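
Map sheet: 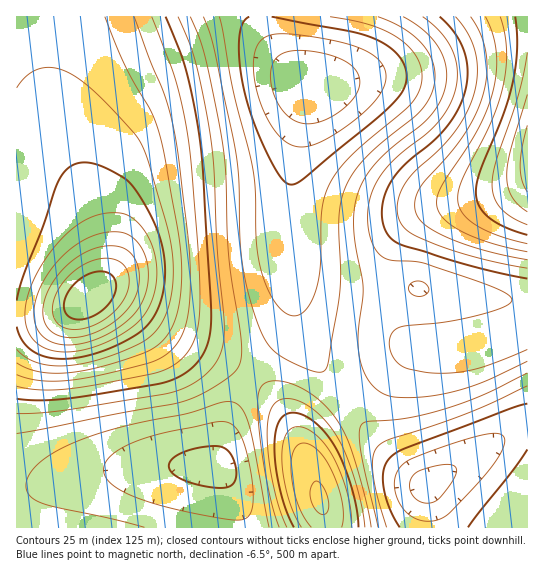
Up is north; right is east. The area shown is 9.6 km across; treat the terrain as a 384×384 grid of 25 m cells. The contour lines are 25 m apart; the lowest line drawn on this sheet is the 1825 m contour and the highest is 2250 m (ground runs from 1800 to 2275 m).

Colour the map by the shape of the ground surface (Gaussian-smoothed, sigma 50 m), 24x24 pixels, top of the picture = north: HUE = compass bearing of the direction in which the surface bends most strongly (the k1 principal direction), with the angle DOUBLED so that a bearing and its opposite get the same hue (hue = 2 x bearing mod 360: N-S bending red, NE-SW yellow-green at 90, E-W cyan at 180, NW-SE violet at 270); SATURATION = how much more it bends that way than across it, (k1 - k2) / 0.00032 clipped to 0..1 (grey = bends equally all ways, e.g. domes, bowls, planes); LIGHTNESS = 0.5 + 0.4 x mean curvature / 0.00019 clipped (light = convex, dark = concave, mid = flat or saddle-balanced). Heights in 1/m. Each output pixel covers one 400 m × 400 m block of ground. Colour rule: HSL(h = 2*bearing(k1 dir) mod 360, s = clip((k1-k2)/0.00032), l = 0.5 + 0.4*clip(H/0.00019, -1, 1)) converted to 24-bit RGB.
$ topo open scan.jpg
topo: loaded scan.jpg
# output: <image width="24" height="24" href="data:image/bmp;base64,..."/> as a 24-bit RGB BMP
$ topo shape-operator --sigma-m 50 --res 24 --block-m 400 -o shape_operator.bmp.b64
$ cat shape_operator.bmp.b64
<image width="24" height="24" href="data:image/bmp;base64,Qk32BgAAAAAAADYAAAAoAAAAGAAAABgAAAABABgAAAAAAMAGAAATCwAAEwsAAAAAAAAAAAAAXZFdYpNWbpJUe49ZhIpjhIJvgnl8fnqHgHmKhHKOfjaSQgBOyRS23frR3frR2f3OJYjbCB5+JlCQTy+VuVCyvnqvuHiqp3ebb4xobo5icI1ec4tddYhfdoRieIFle35nfXloeV9oVRRmMABBw96G3P/M5v3O4frRUCKGLBtCIC8sHiYvWYVVn3WPuneqvHasfopifItce4pWeohReYVNeIJLeH9KeXxJenhKZUdFJgc5NQxz1vjE4/vL3v/M4dR8YQBYXRUvLR4ZFlAZGHMdPIE8j3tpsHOdi4hXi4pRiYlLhodGg4RCfoA+e308eHo8c3Y+P1xQDwc+IGmv2f3O3PzP5PvQxAd7YwBOrBpZiExcPX47GHMbEW4XJ3guWoJZkHpNjYBIioFHh39GhX1Ggn1Ff31EeX9EYYlJO2BpCSVdE/DLyv/F3v7N44xacgBTqwWAvU+TtHWfm3SIWYhVJX8tEXAhHHEynGxDlX5BjYdEh4dMhYJVg4Bbg4JebptcV51mN3aJCGuWHf+nnP+T1+xyqQY8gwBhtz2PrneWsXumuHytq32fdJNsNYpIFHQ1uk08rX07lZo/bo5HZYhYbIZrdZV7dK+HZa6bOJWwDbLFG/uMdOlOtl4rhg1Qmi6GpG2QrYGQoH+drHymuX6stYKimYZ5P4FW209902lUvbJKYKZAQZ1UU55/cLiSerujbri2Q6fCJMbLLs5/dZ5NhDVPjTOAl1yam36Uo42XmYmpkXu4toHO1IbPvXicmnF87HHY8ZzA3aWek7x6O71yM7+LVc2VbcGobLm5U6S5QKe1TpiPY1p2eUaBfFGQim6VloqWlqSlkZazd326eXm6noLU3af68sP/tnXl+dD2+NPp6tjjisTIRNa2QNalVcOnYrOvWJiqUIKdUGeIVEyAYUuGclqMi3eMi6OEf7iRd6Gzd3Wte3WmgXihhHmekXqpTnnLxrDj9tXw99Tv5tLwlb3UWcvKTbyzV6moWoeYU2qMS1GDTUaAWkqCcluEkH1yorlqesJMSHdHfWREgGk6g28zhXMthnYoLK2cX8Cr177A9Nfj99Tu5MHlhYy/X5CrWomYWXSJUVyAR0d7S0N5V0l7c1p/mXZnya5WxKopTT8gX0UVcFcRc1wPdGAOdmMML5pnJq1PXMVI1cGI6qKm6625yIq0iXKiY2qMWmKAT1F6SEV3SUF3U0d5blh/mmVtyXRa2kQxgyxBe007jWRCkGhFkmtGk3BHSpVkMp5BPawpkMQy0qtT555zz3FxqmyHhWeMY1t/UU17R0N5REB7S0V/YFWGl2mWu2+J1mee0VvQjHC+lHi/mnnAoHu/o3+7aJFyVJhYUZ9Cbac7rbo+3bdSy4terWplkGiAbl6CU06BQ0OCPkGGQkeNT1OVbWWeon2uwofHuo7UloXXk3jYnnrWp37SroLNeY58cJNwbJhjcpxai6RWzMBbwaFiqoFqkG55cWOHUFCKQkuPPEuWPlKfSF6oXW+teX2vl425p5jElX/LkmvOoW7Mr3PKu3nHfY1/fJB7fJN4fZVzg5dwvbdxuKdypY91jnl+bGmMUl2UQVicOVejOl2qQ2myV3qzcYmxhpCxlpSzjW69lF/BpGPCtGnDw3HEfo1/f49+gZF9gZN8gZN7sa19tad9pJZ+joWCbniQVW2ZQ2WfOmGiO2WkRXGmVIGnaY6kfZOgiYyehlqrk1awo1u0s2O4vW25fY19gI99gpF9g5J9gpR8oqV+tKaAppyBj5KEcoeQWXeVR2mTQGGNQmSHS3GFVoOFYYh7a4twhoRvgFeEjViNl1uTo2GarGygfo18gY98g5F8hZN7hZR6jZt5tKd+qqKAkpiBdoyKX3OGTl17SFNtSlhjTGNZTm1LWXhKZ4JLbWdOaE9OcFNUeVxehWVrknB7f4x8go57hZB6iJJ5iZV3iJl0rax6r6mAmJyAeYSAZ2B3XUxoWEZZU0pGVltBWGk7WnU4YHU5XFc6YFw/aWhGb3NPdX5bfYlogIx7hI17iI95jJJ3jpZ1jZ1zj6d0r6+Em5SDiWyAfEx2bDtfYDhIXUU8ZGQ9XXA7Xng5XWE2Wls3WmM7W25AW3tGW4hNXZRVgYp7hox6i455j5J3kZh3jaN3hKx3jKeAnH2KmlCMjDN5fSxhdDNMcUpBdHJGZnlDY2w+XmA+WGVBU3BETn1FSItGSJhMS6JVgol7h4t7jI16j5N6jp97h619f7GAf5yIlWOUpjOYnyGImCR1lDpkjFVVhH5id3hbaWtZWW1YVnheU4ZjT5NmTJ9nS6hoSq1o"/>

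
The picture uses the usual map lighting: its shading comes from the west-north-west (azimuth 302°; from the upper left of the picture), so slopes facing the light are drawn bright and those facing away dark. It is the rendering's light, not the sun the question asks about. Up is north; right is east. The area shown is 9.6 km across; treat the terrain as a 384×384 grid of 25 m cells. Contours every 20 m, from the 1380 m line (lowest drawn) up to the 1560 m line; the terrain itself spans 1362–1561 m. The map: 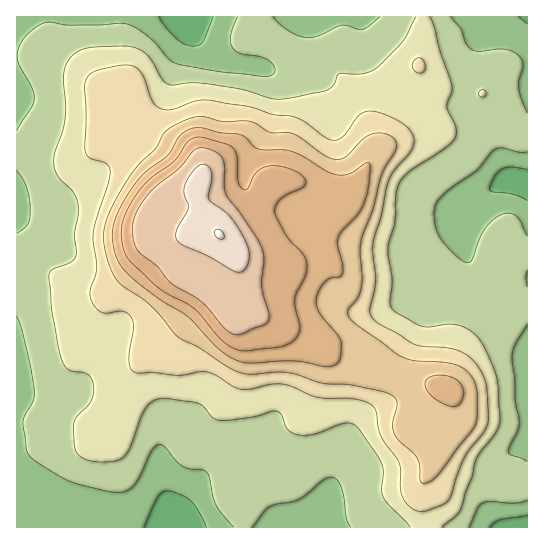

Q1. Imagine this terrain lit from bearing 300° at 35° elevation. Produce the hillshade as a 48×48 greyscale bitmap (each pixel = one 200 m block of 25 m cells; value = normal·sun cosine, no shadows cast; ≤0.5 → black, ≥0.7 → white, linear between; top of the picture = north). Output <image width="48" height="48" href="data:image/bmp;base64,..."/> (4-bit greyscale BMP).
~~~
<image width="48" height="48" href="data:image/bmp;base64,Qk32BAAAAAAAAHYAAAAoAAAAMAAAADAAAAABAAQAAAAAAIAEAAATCwAAEwsAABAAAAAAAAAAAAAAABEREQAiIiIAMzMzAERERABVVVUAZmZmAHd3dwCIiIgAmZmZAKqqqgC7u7sAzMzMAN3d3QDu7u4A////AFVEVVVVVDNGZ3ZlREREV3dlVmVDIiIzMlVFVVVVVDNFZ3ZUREREV3dmZmUzIRIzM2VVVVVVRDRFZ4dURFRERnd2Z3VDISNEQ2ZVVVVUQzRVZ4dURFVERXd3eIZDISRVVGZmVVVUMzRVVohlRFVURWd3iZdUISRWZWZmZVVUMjVlVXd1VVVURWZ3iJdkIBNWZmZmZlVUMjVmVWd2VVVVRFZneHdlIAE1ZmZmZmVUMzVmVVZmVVVVRFZnd2ZlMAATVXd3d2ZlQzVmZVVWZVVVREV4h2ZmQgACNHd3dmZlQzVmZlVVVmZVVEV4mGZmVBABNHd3d2ZmQzRWZmVUVWZlVEVomHZmVCEBNHd3d3d2QzRVVmVURFZlRERWd3ZmVCEBNHd2Zmd2VEREVWZUM0VVQzRFVmd2VCABNHd2Zmd3VERERVZUMjRVQzREVWd3ZCESNHd3ZWZ3ZVVERFVUIiNFRERVVWeHdUIjNHd3ZVZ3dlVURVVTMiNEVEVVVmd3dkMzRHd3ZlVnd2ZlVWZTMzM0RVVVVWd3dlRDRHd3dlVWd3ZmZnZTMzM0RVVVVVZ3dlVERHd3dmVWZ3dmZ3ZURENERFVVVVZ3dlVVRHd3dmZVZ3dmd3ZUREREREREVlZndmZlVHd3d2ZVVmZmZ3ZVREQzREMjRVVmZmZmVXd3d3ZlVmZVZmVVREQzNEMRJFVWZmZmZXd3d3d2ZmZmVVVUM0QyNEMRI0VVVVZmZWZ3d4iHd3dmZlZUI0VCNEMRI0VVVVZmVWZmd4mYd2ZmZmVTIkVDNEMiI0VlVWZlVWZmd4mqh2ZVVVVDI0VUREIRI0VmVmZmVXdmd5q6l2ZmZlUzI0VURUIRI0VVVmdmVXd3eJq7qHZmd2UzNFVVVUIQE0RVVmd2VXd3eJvMuXZneHUzRVVVVUMAEjRVVWd2VXd3d4rNyoZmd2U0RVVVVUMQAjRVRWeHZndmZ3m93JdmZlRFVURFVVQQATRVREZ3dndmZnec3bmHZDJGZUREVWUgADRVQzRWZnd2ZmZ6zcupdSE2dlVVVnZAACNFRDI0VWd3dmZoq8zLljEld2ZVVnhiABI0RDIjRHd3d2VmiavMp1MkeHZlVomEEAI0REMzRHd3iHZWZ4q8uGVEZ3dlVomXQhI0REREVXd3iHZVZnirqHdlVndlVomYZDNERERFVXd3iIdlVniaqHiHVndlVniIdVRVVERVVXd3iIdlVWeJmHeHZndmZnh3ZlVVVVRFVXd3iIdmVVZ4iHd3Znd2Znd2ZlVVVVVERHd3iIdmVEV4h3d3Znd2Znd2ZlVEVWVERGZ3iIdmZDRnd3d3Z3d3ZmZ2ZmVERWZURGZniId3ZTRnd3d2Z3d3ZmZnd2VDRWdkRHZneId3ZURWd3dmZmZ3ZmZ3iHZDRWdlVXdneId3dkRWZ3dlVWZndmZ3iIdDRVZmZXd2d3d3dlRVZ4h2VVZnd2ZniIdTRFZmZYh2Z3d3ZVVVZ4iHZVVmd2ZneIdTRVVVVYh2Znd3ZVVVZ4iHZVVmd2Znd4dTRVVVVQ=="/>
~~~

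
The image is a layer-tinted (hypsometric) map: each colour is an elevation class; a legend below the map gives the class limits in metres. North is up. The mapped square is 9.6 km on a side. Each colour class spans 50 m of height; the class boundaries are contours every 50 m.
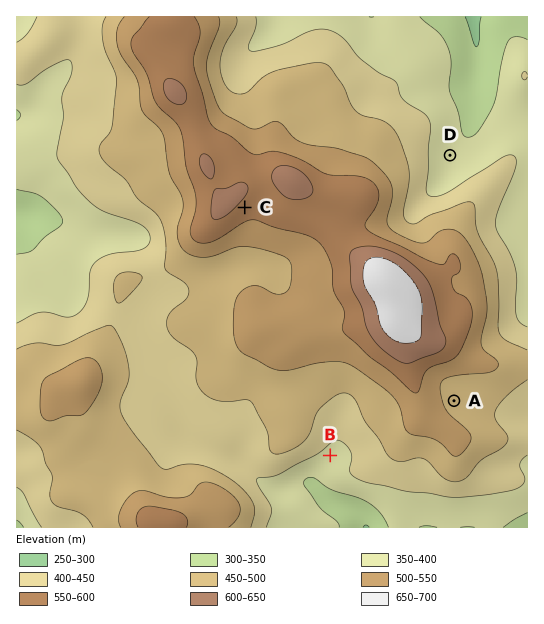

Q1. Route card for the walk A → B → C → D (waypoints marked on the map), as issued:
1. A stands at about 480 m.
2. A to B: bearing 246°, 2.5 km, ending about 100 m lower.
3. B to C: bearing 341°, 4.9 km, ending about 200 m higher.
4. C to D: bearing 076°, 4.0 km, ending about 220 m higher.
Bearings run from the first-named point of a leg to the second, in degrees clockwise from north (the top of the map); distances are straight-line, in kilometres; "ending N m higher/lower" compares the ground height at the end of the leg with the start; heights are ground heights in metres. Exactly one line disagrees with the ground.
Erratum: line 4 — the sense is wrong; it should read lower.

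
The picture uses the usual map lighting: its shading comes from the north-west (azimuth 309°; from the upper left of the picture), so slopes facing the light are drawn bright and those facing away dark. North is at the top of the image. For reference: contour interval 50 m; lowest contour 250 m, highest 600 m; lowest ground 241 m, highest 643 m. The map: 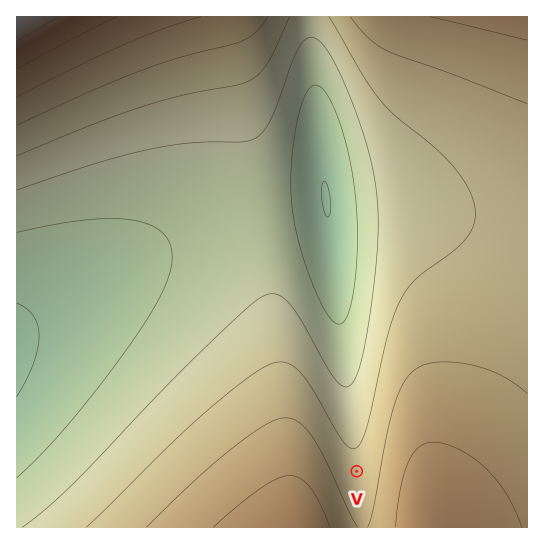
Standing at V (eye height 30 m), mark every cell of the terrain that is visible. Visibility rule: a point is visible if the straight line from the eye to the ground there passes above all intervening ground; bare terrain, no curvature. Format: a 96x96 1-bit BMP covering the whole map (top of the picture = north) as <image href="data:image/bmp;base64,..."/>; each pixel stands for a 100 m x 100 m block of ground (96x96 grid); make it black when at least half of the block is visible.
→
<image width="96" height="96" href="data:image/bmp;base64,Qk2+BAAAAAAAAD4AAAAoAAAAYAAAAGAAAAABAAEAAAAAAIAEAAATCwAAEwsAAAIAAAAAAAAA////AAAAAAAAAAAAAAAB///AAAAAAAAAAAAB///AAAAAAAAAAAAB///AAAAAAAAAAAAB///AAAAAAAAAAAAB///AAAAAAAAAAAAB///AAAAAAAAAAAAD///AAAAAAAAAAAAD///AAAAAAAAAAAAD///AAAAAAAAAAAAD///AAAAAAAAAAAAD///AAAAAAAAAAAAD///AAAAAAAAAAAAD///AAAAAAAAAAAAD///AAAAAAAAAAAAD//+AAAAAAAAAAAAD//+AAAAAAAAAAAAD//+AAAAAAAAAAAAD//+AAAAAAAAAAAAD//+AAAAAAAAAAAAD//+AAAAAAAAAAAAH//+AAAAAAAAAAAAH//+AAAAAAAAAAAAH//+AAAAAAAAAAAAH//+AAAAAAAAAAAAH//+AAAAAAAAAAAAH//+AAAAAAAAAAAAH//8AAAAAAAAAAAAH//8AAAAAAAAAAAAH//8AAAAAAAAAAAAH//8AAAAAAAAAAAAP//8AAAAAAAAAAAAP//8AAAAAAAAAAAAP//8AAAAAAAAAAAAP//8AAAAAAAAAAAAP//8AAAAAAAAAAAAf//8AAAAAAAAAAAAf//8AAAAAAAAAAAAf//8AAAAAAAAAAAAf//8AAAAAAAAAAAA///8AAAAAAAAAAAA///8AAAAAAAAAAAA///8AAAAAAAAAAAB///+AAAAAAAAAAAB///+AAAAAAAAAAAD///+AAAAAAAAAAAD///+AAAAAAAAAAAH///+AAAAAAAAAAAH////AAAAAAAAAAAP////AAAAAAAAAAAP////AAAAAAAAAAAf////gAAAAAAAAAA/////gAAAAAAAAAA/////wAAAAAAAAAB/////wAAAAAAAAAD/////4AAAAAAAAAH/////4AAAAAAAAAH/////8AAAAAAAAAP/////8AAAAAAAAAf/////+AAAAAAAAA//////+AAAAAAAAB///////AAAAAAAAH///////gAAAAAAAP///////gAAAAAAAf///////wAAAAAAB////////4AAAAAAH////////8AAAAAAP////////+AAAAAB//////////AAAAAH//////////gAAAA///////////wAAAH///////////4AAD////////////8AH/////////////+D///////////////D///////////////j///////////////z///////////////7///////////////////////////////////////////////////////////////////////////////////////////////////////////////////////////////////////////////////////////////////////////////////////////////////////////////////////////////////////////////////////////////////////////////////////////////////////////////8="/>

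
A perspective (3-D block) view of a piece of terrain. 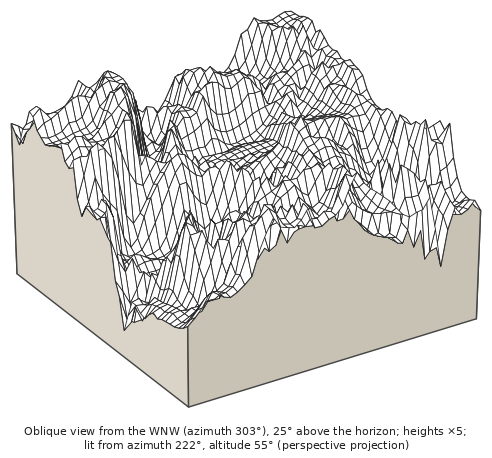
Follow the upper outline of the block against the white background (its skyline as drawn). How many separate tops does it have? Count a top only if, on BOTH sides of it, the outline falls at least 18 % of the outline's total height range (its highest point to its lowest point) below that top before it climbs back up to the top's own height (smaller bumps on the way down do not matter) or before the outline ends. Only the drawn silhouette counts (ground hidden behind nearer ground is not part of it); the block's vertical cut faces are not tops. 3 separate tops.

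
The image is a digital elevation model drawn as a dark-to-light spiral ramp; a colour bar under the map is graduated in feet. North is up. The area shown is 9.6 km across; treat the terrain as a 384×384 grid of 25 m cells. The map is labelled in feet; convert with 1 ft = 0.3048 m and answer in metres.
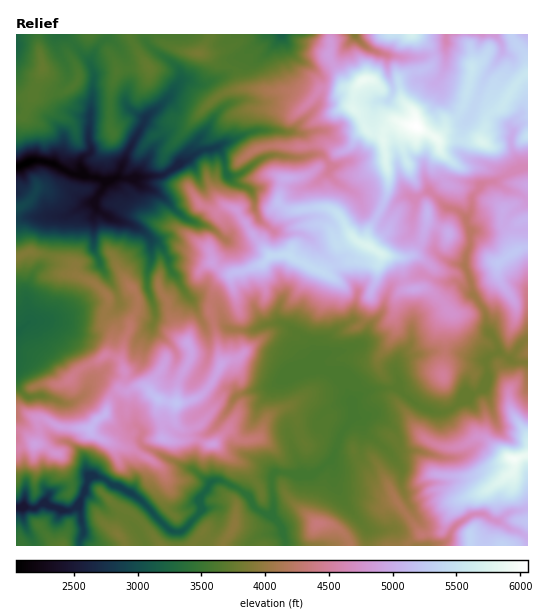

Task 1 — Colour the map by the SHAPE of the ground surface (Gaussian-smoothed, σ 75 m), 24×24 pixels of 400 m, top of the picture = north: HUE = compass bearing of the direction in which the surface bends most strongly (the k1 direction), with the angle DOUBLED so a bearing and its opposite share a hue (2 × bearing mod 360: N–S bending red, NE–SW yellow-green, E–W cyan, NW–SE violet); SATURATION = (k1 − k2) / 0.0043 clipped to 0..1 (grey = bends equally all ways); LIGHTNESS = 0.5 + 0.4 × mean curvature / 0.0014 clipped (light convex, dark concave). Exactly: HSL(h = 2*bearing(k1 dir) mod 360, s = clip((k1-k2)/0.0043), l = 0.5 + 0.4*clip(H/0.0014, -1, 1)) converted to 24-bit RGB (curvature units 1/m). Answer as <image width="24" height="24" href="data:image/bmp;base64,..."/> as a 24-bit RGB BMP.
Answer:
<image width="24" height="24" href="data:image/bmp;base64,Qk32BgAAAAAAADYAAAAoAAAAGAAAABgAAAABABgAAAAAAMAGAAATCwAAEwsAAAAAAAAAAAAA5miagte755i4QQdojciBemSXg+O4MwgA3ICtgmawqZFscKeZTC5lwYRmVrpskda2WTaCnWFWuVmZrh0lC21G7+vXa5XDmCNTUJIApFgAST0AVVrqwphlouTZMwAYxO+2BlJIpUY7ytykgyRJYzp8mN++hsaUcC9SlmSOg2ucND6knlx85LtjMj8BUkUOMKo2u/9YBypX6PrRAIuh6LQAMwAGk8yKzNKhFmNuTNBVhhcPYNqVX8/HfoJYgF5Xc2J6dYOHjsWSUSF3ZbZhkXq62LrrvY/WYau837BSdj+EnOl5JAUu4VtBPr/JluSuvp8wgRo0SVskh8+jcYxLaY47dXZUZIJidWt/dZWEk65bL0GB1vPzU3rJh2GoxXGczViJ27znltXw/wBsMCdrsfLNZ5nVzQA3245tSHjcyPLzgjmmYrqhWJ22hn+cbXqMcZ+fbKB9eE1skDswkOEEwRrfKHQ/hd68+lK4tjyg4Vjyl6D639H6Q5VgZjxtfMZnrbVmtcdOF6k4Ws3O0IGaSj9ie5J0jXZ/X4Zyf2iBdFiIk9/FX56xalF6sdrMOwozf+t7OODKnE8gKygPaXs+6nufa0RvhMSItpjaOqvDL8B/1b5XOm6LsHS7k3qXdId+dnB+fnGBap2bm685VzYfJHUejIw6WCGOYPJTwBLMrnTrzbLdK1xTvYNgb43audWQq4xEfSye0lxabakyNVxZW25Yl3pzkHqMf3GCfmVnaZxbfEBzw56qbMiZOHhVM6Sp5VSRQGg/M2czw4Cu3IriV82YM5Jwz2dtsCzLI7206KPN5LXFOVVqZ3J6dX5xgnZyd3GHm3enioxPT4CQnL+QxnyMUmeGL59Pe1greHqIbH12Q2NCXWQ6xatxnYZAMY5831jOcajgO7xqz5eG1mPgVG2EfW5qd3NeintROlc9yJB1Nmd1qqhYoYxOU4txgS2DRLsqdYFrdndpW2Rpb6FlYKRny6GRHkBcZsBQrh5hn1Yt3tMrQFgVbjU8ek5UnJhYOYc4hJEmz9SKMDtkqJOFxbPKaoTBKCFJ9Kdgf2JjgGlYYmRRS4RNUMe8u9mMOwuLYMNlYB8jiTRc3uB90WlLIjF6kFN4o3FlOsvH8MmwHHqmkV2yasqgh8iRRQg6hK5UUvfCSoaDoJO/k6PAkenRlRKExeCoIIn/KgUx3Y2KVZvE67Pqt8Z3NyROmqhnsN3byC6wr9gpJWtGRrc4v45If7tFPRVi1OS5byxUwrfhZK/VssDRXQ2Svu/DxKGfCAaMaRqDu8J/fujGfjd/87bbpJnwnNDbnEt+q16mjL7Q0dn1l4beNK6+iHkoIVeo3rzOsmvFm7l0e1GAg35aLxast9mhmCc5Sww5jerVke7YdwYLYYMyTe1aUDgXmzk3Y6GUjt3ZkeDibDIzdDVUdjHH4+/cCBsxpptJnJNjsa4yVFsxX3g9WGctbD8ZLI3HltTdmQAblysBkLrg0vnhYQBpltbOfJ7afajPfNWEeyZIrbhVMTqBr+ugficaQi5zjsCLZ52i0oqvhpW2g4bAPmjRdpu0W56ediJchF3UqfvlhN+otR5JCQ40495xMmQnlqFQcSMwUkBf7NtiRGIZfRAPocSTI4CCl7VtpE2AQZ0hxVkzYzoVbCscO3Mlaz8iVLoWAZQi6jRgywuHgpoAe9bxzeDt05Tldiabqkdch0Oc9uCIeuaIUxxjrt1LNWe8OXcnNYY3ZY4pY4wnyLJjEjem3tWEDIvMQMPT1ldKC1QIHC8E9tXzMWX/41IAe8gPzSLd3T2VJk0s68dfynNORrjUJ5zb0C2StOnWdiSXuazQk6LLbOSmDg1m8OvbDk5+ym7Bx36nlja6zFTMJG4TNkAMaFATe3scbT4gZ1Eoq+LPonO6t8XVeLjdf063bLynsWdPIlWGq5SKmW6GpK1XDxs23+eSlSROEk8pYFSW4rLQI5u+wlqygWq5c5e6nmvVYy3Mve3gTaxaOZWVu+GwVDt5u09/U4p6x4mjRXGVom6PnIR4zpW/Gjh327uaTEahxaqfI1xUY4BFxU1yfYvKkprEen6tc2CbOECf577P37/lFoPunoQ7XEM7cVWKsMBeaoaUvXGyg1GUpMOUkrNhUyRypL2LZWWqy6+adyVxcq9pXqaAYIBWTHdPa3qLgC9vctxTOZ111921gQxCrh0lw7FqMzh93sW0O42IpXNVUZRRrJdPmVR9XW+sXZNYi7Buizlnc67BuXmmiW+SfZGBb52BLDRcSom78efaGYiRcAAq8zqHnOWZUdePIESIidJYsReRhs98"/>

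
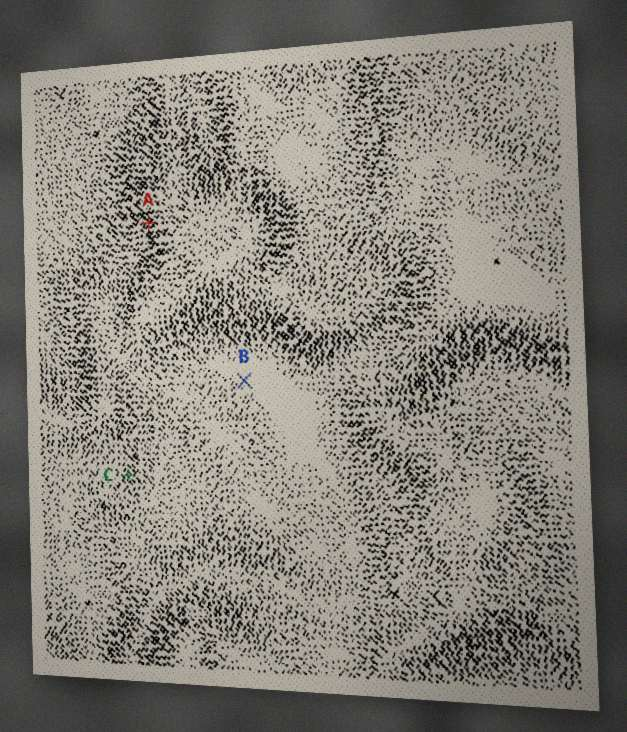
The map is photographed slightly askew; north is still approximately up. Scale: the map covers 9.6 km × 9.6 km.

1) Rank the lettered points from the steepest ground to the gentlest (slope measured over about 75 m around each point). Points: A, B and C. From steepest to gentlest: A C B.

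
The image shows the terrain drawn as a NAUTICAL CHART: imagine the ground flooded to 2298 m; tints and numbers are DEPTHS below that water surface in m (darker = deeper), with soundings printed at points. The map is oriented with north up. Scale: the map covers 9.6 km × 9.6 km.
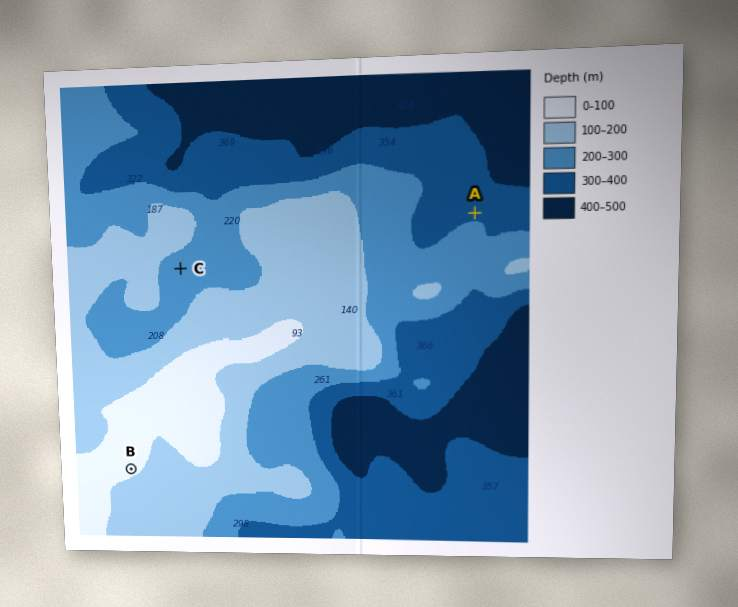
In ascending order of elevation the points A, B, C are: A C B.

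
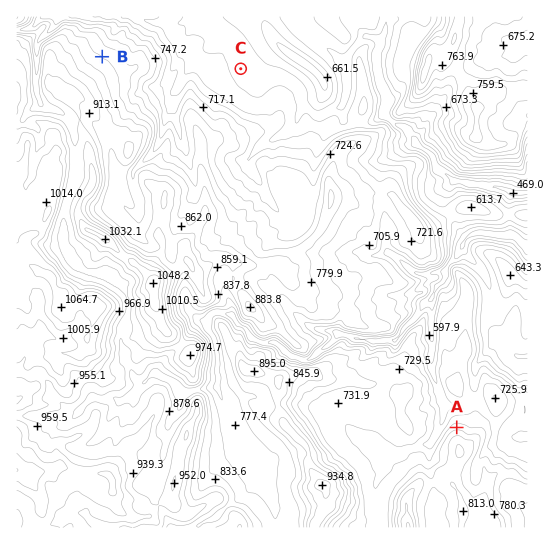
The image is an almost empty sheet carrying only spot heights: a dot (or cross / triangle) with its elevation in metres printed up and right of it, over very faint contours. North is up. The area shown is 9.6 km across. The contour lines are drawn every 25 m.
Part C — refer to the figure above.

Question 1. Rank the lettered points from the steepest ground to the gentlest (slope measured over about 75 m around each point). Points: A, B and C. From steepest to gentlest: A B C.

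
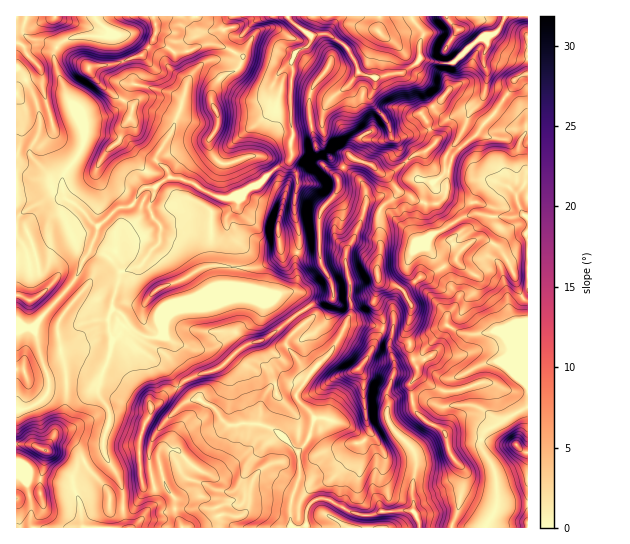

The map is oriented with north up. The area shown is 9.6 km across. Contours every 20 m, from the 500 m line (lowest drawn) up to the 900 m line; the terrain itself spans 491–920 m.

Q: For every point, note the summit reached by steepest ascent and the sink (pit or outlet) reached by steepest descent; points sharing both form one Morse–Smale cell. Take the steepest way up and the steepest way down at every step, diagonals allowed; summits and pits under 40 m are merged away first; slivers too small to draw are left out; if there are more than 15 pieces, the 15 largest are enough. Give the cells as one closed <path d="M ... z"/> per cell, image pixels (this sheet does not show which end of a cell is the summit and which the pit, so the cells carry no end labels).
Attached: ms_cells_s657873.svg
<path d="M527 16l-21 0-11 17-17 7-25 23-16 0-16-4-19 14-9 0-14 4-20-4-11-24-6-6-15-9 9-12 1-6-49 1 6 7 17 11-2 10-10 4-4 5-4 9 2 7-2 12 0 43 2 8-2 8 0 25 6 11-2 40 5 26-5 19 2 12-1 12-3 5-13 3 12 11 6 8 23-13 10-1 3-4 15 0 2-2-6-38 22-51 22 8 29 31 9-2-15 12-4 8-1 8 8 12 4-4 8-1 27-15 12-16 22-14 5-8 0-13-14-7-20 0-14-6 2-20 8-24 24-20 4-8 14-15 15-21 3-10 13-6z"/><path d="M173 177l-7 2-11 8-12 1-13 19-12 1-20 17-7 25-8 11-4 12-10 14-36 41-17-2 1 83 12-1 12-7 7-8 2-10 21-2 24 3 5-5 7-14 5-24 8-7 6-11 9 9 11 5 12 0 5-3 0-12 7-9 19-10 42-18 2-44-6-14 0-10 10-10 3-10-11 2-11-2-15-6-10-8z"/><path d="M265 16l-170 0 1 3 15 14-1 2-31 1-18 7-8 11 2 9 12 34 14 24 3 8 0 13-4 11-17 24-1 12-19-9-27-1 0 36 35-19 4 0 16 5 24 24 4 0 19-17 12-1 13-19 12-1 12-8 2-5-2-5-11-8 0-4 17-28 18-54 15-14 20-2 6-6 7-15 9-11 6-6z"/><path d="M483 239l-9 1-15 13-5 8-38 20 0 2 23 22 8 10 0 10-24 26-2 4-8 4 4 8 0 7-6 9 0 7 4 20 11 11 19 12 3 16 7 12 8 6 2 7-5 29-8 22 1 3 34-1 10-22 0-18-2-17-14-21 0-11 6-9 41-22 0-106-5-3-6-11-4-16-12-21z"/><path d="M178 387l-9 5-11 12-7 3 0 7-7 11-5 22 4 38 4 3 18-3 10 13 0 13 7 17 109 0 0-26 9-25-1-24-28-25-12-4-30 1-8-6-8-12-15-8-8 0z"/><path d="M287 16l-21 0-12 5-15 17-7 15-6 6-20 2-15 14-18 54-17 28 0 4 11 8 3 8 23 6 12 8 24-45 38-31 4-9 1-20 5-11 15-13 3-8 4-5 8-2 4-5 0-7-17-11z"/><path d="M369 324l-22 0-16 29-20 20-15 24 19 22 7-2 28 10 23 22 4 10-4 32 9 21 31-1-1-25 4-16 0-13-7-12-16-15-6-13 0-24 8-22 0-9-6-13 3-18z"/><path d="M99 380l-4 4-24-3-21 2-2 10-7 8-12 7-13 2 1 118 66-1-3-25-7-15 0-13 9-11 22-10-1-10 6-20 0-12-12-20z"/><path d="M94 16l-78 1 1 162 26 1 19 9 1-12 18-27 3-8 0-13-9-22-8-10-10-24-4-19 4-8 8-6 14-4 31-1 1-2z"/><path d="M527 73l-12 6-3 10-15 21-14 15-4 8-24 20-7 17-1 21-3 6 15 6 20 0 14 7-1 16-9 10-4 2 11 3 11 9 12 21 4 16 8 13 3-1z"/><path d="M294 384l-15 0-8 3-10 15-2 17 2 6 17 7 21 21 1 24-9 25 0 24 2 2 12 0 2-3 0-15 2-5 9-6 12 1 17 11 12 4 15 0 7-3-2-11-6-10 0-12 4-17-4-13-23-22-28-10-7 2-18-20-1-5 4-5z"/><path d="M122 337l-5 0-5 4-1 12-14 38 12 20 0 12-6 23 2 11 10 13 8 19 0 24 2 12 2 3 54 0 0-3-6-14 0-13-10-13-15 3-7-3-4-31 2-21 10-19 0-7 7-3 11-12 8-4 0-3-10-14z"/><path d="M290 160l-16 9-15 15-10 4-10 10-2 9-10 10 0 10 6 14-2 44-42 18-6 5 24-1 27-10 13 0 14 4 34-12 2-7-2-20 5-23-5-22 2-40-6-11z"/><path d="M279 295l-18 6-14-4-13 0-27 10-25 1-8 3-9 7-4 8 2 8-5 3-12 0-11-5-8-9-10 14 12 4 38 30 11 16 16-11 25-8 20-19 8-5 19-5 28-22 3-3-1-4z"/><path d="M55 196l-9 3-30 18 0 108 9 3 8 0 36-41 10-14 4-12 6-8 8-22 0-5-22-22z"/>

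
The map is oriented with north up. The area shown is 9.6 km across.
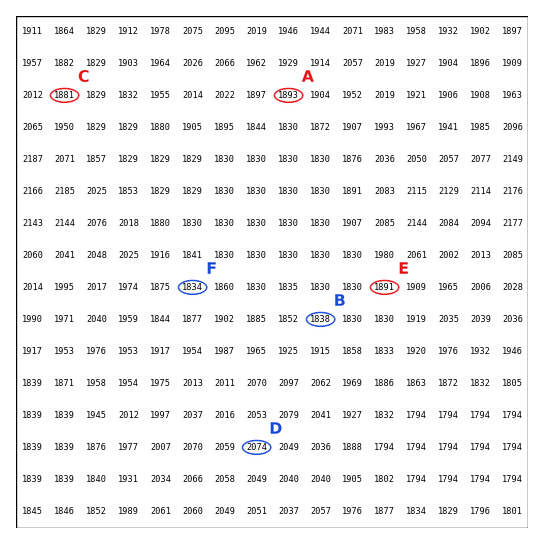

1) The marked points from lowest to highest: B C A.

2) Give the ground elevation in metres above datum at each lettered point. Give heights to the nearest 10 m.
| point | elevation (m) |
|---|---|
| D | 2070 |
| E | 1890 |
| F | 1830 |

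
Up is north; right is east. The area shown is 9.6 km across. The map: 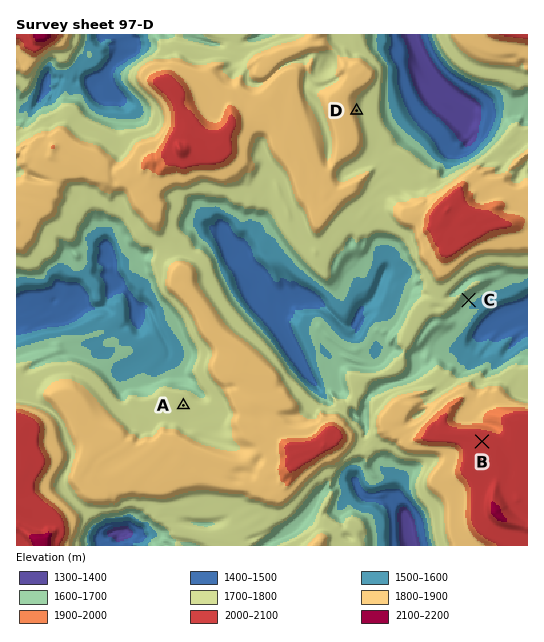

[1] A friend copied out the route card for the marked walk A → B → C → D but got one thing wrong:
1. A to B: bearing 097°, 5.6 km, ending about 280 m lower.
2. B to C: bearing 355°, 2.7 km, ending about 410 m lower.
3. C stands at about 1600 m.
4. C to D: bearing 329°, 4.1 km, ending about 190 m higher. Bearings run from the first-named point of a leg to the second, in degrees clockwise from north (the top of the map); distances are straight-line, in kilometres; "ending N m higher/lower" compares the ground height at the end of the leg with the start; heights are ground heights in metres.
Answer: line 1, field sense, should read higher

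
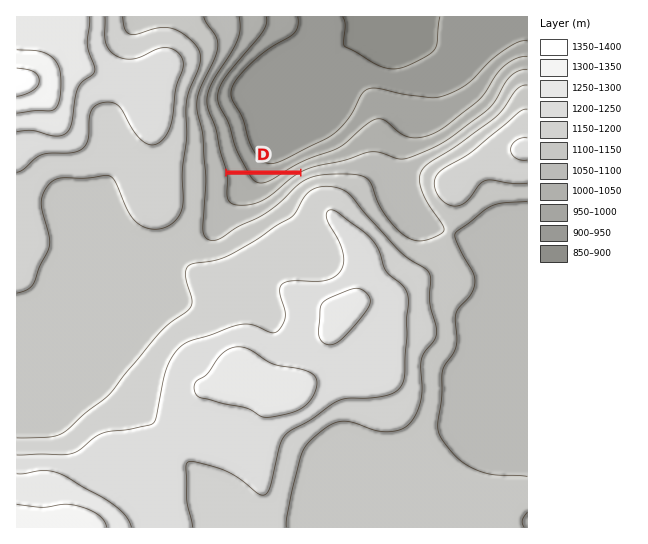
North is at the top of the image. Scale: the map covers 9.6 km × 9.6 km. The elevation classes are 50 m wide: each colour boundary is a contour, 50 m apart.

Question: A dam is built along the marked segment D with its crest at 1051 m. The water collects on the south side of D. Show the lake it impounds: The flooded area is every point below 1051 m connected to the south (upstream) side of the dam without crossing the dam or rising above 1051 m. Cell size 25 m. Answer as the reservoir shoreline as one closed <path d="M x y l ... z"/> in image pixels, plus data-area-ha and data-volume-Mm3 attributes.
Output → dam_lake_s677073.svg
<path d="M295 175l-68 0 0 24 6 6 18 0 8-2 14-8 22-20z" data-area-ha="53" data-volume-Mm3="13.50"/>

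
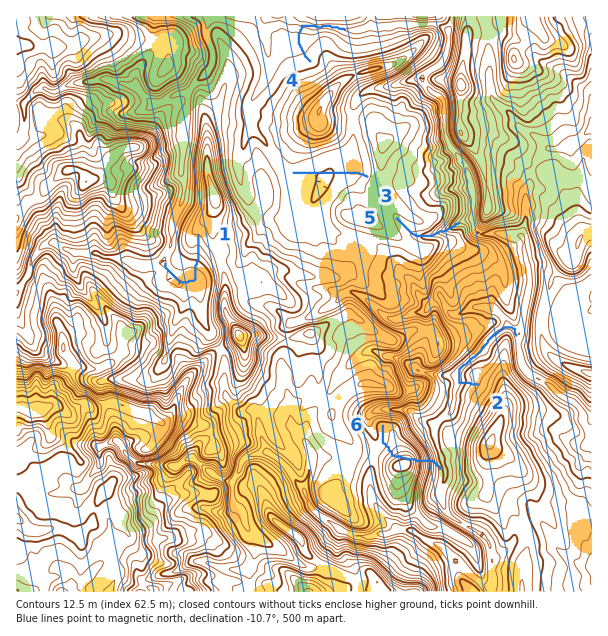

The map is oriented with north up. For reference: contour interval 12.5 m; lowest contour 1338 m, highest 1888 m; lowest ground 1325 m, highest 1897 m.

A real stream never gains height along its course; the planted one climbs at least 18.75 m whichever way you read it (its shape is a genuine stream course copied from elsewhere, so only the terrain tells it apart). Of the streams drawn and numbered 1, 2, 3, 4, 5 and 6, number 6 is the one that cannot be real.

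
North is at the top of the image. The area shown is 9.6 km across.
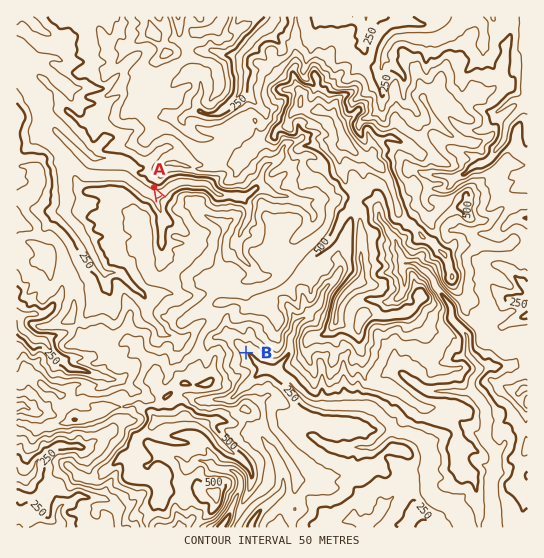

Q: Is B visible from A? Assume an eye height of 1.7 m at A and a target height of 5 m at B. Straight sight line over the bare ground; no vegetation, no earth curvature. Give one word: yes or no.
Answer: no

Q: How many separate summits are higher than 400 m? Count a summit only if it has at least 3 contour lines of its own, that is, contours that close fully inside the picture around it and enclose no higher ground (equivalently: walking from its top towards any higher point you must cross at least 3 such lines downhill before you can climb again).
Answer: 1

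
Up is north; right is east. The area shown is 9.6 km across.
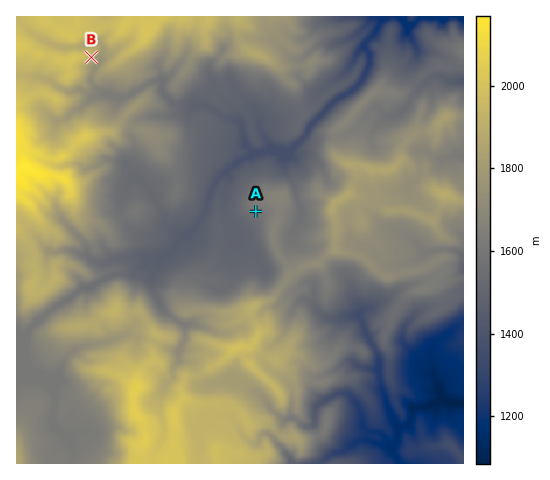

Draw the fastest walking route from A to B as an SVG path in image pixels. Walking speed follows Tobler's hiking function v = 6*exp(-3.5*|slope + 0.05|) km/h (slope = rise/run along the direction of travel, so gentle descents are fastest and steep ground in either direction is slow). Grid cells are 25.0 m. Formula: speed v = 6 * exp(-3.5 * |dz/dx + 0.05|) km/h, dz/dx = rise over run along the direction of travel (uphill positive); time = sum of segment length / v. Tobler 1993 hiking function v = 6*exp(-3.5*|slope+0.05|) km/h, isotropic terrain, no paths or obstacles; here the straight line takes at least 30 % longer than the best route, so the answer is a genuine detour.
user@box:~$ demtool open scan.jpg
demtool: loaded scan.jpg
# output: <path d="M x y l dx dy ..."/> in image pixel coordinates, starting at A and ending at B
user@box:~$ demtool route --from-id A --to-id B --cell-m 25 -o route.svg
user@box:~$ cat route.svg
<path d="M256 211l-5 0-5-2-3-3-5-10-7-7-4-9-3-1-3 0-3-1-1-3 0-4-4-10-10-9-9-19-11-10-1-3-6-5-2-5-12-13-3-7 0-3-1-3-3-1-8 0-9 5-5 0-7 3-2 0-7-3-2-3-5-2-12 0-3-2-1-3 0-3-3-1 0-4-1-3 4-6 0-2-2 1 0-3-1 2 0-2"/>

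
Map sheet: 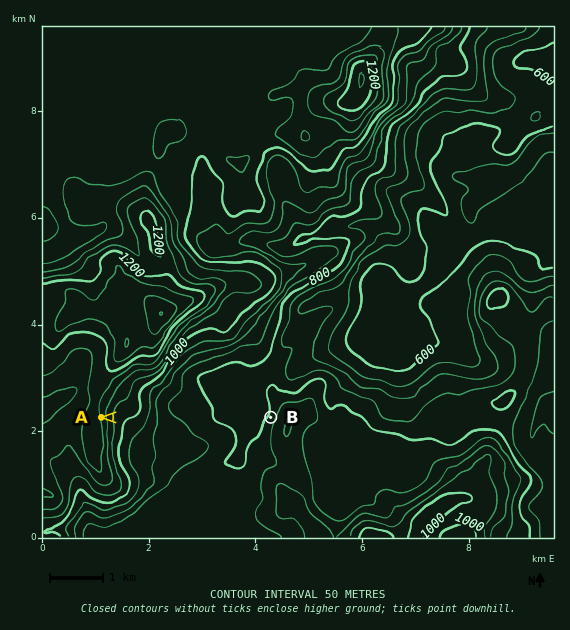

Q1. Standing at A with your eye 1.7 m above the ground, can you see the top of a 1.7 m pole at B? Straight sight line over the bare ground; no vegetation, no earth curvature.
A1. yes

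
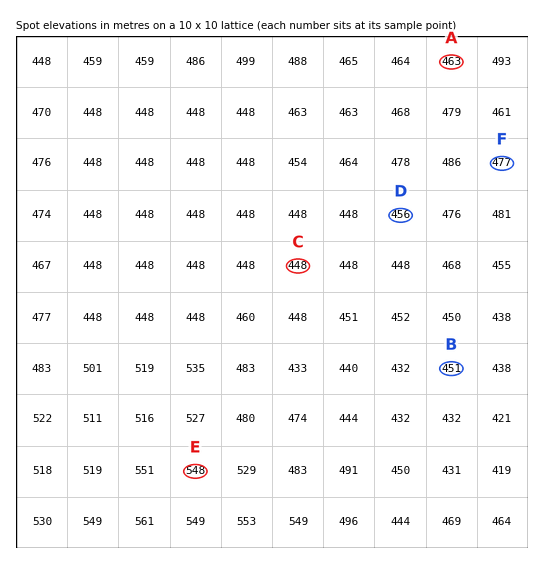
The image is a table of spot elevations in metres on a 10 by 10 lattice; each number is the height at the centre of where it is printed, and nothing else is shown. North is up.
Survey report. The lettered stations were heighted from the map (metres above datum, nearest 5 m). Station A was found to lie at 465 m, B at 450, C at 450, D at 455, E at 550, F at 475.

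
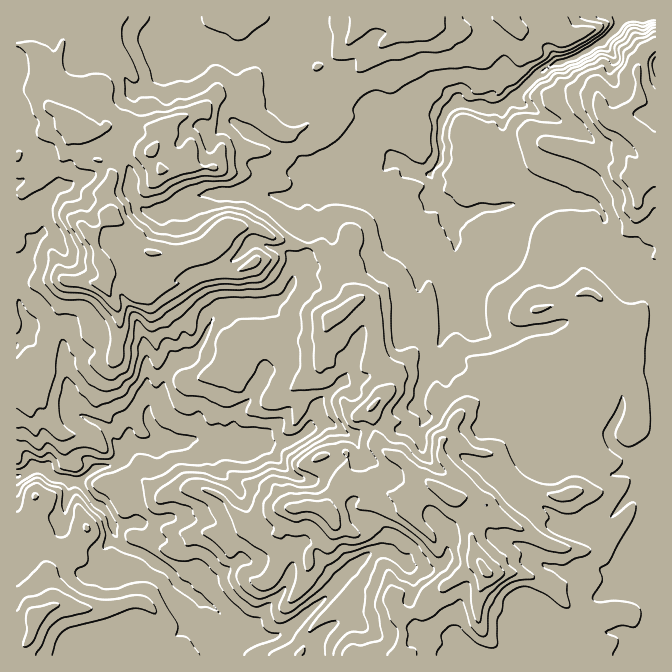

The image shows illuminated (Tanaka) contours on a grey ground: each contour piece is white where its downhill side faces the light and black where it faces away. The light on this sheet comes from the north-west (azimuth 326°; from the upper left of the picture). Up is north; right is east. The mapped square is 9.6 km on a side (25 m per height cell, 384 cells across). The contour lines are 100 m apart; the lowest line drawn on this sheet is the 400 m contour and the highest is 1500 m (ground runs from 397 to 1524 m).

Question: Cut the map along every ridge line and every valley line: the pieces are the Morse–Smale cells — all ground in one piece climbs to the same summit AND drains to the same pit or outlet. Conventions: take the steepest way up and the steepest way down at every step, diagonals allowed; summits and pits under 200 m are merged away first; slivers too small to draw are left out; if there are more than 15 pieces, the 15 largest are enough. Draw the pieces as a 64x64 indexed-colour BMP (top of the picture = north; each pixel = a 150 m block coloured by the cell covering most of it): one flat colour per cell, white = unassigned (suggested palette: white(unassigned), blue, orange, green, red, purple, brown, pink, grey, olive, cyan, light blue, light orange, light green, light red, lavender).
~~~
<image width="64" height="64" href="data:image/bmp;base64,Qk12CAAAAAAAAHYAAAAoAAAAQAAAAEAAAAABAAQAAAAAAAAIAAATCwAAEwsAABAAAAAAAAAA////ALR3HwAOf/8ALKAsACgn1gC9Z5QAS1aMAMJ34wB/f38AIr28AM++FwDox64AeLv/AIrfmACWmP8A1bDFAGZmZmZmZmZmZmZiIiIiIiIiIiIiIiIiIiIiIiIhERERZmZmZmZmZmZmZmIiIiIiIiIiIiIiIiIiIiIiIhERERFmZmZmZmZmZmZmYiIiIiIiIiIiIiIiIiIiIiIiEREREWZmZmZmZmZmZmZiIiIiIiIiIiIiIiIiIiIiIiIRERERZmZmZmZmZmZmZiIiIiIiIiIiIiIiIiIiIiIiIhERERFmZmZmZmZmZmZiIiIiIiIiIiIiIiIiIiIiIiIhEREREWZmZmZmZmZmYiIiIiIiIiIiIiIiIiIiIiIiIhERERERZmZmZmZmZmYiIiIiIiIiIiIiIiIiIiIiIiIRERERERFmZmZmZmZmYiIiIiIiIiIiIiIiIiIiIiEREREREREREWZmZmZmZmYiIiIiIiIiIiIiIiIiIiIiERERERERERERZmZmZmZmIiIiIiIiIiIiIiIiIiIiIiIRERERERERERFmZmZmZiIiIiIiIiIiIiIiIiIiIiIiIhEREREREREREWZmZmZmIiIiIiIiIiIiIiIiIiIiIiIhERERERERERERZmZmZmIiIiIiIiIiIiIiIiIiIiIiIiERERERERERERFmZmZmYiIiIiIiIiIiIiIiIiIiIiIiIREREREREREREWZmZmYiIiIiIiIiIiIiIiIiIiIiIiIRERERERERERERZmZmYiIiIiIiIiIiIiIiIiIiIiIiIRERERERERERERFmZmYiIiIiIiIiIiIiIiIiIiIiIiERERERdxERERERESZiIiIiIiIiIiIiIiIiIiIiIiIiERERERd3cRERERERIiIiIiIiIiIiIiIiIiIiIiIiIiERERERd3dxEREREREiIiIiIiIiIiIiIiIiIiIiIiIhEREREXd3d3cRERERESIiIiIiMiIiIiIiIiIiIiIiIhERERF3d3d3dxERERERIiIiIiMzIiIiIiIiIiIiIiIiEREREXd3d3d3cREREREiIiIiMzMyIiIiIiIiIiIiIiIRERERd3d3d3dxERERESIiIjMzMzIiIiIiIiIiIiIiIhEREREXd3d3d3cRERERIiIjMzMzMyIiIiIiIiIiIiIiERERERd3d3d3dxEREREiIiMzMzMzMiIiIiIiIiIiIiIhEREREXd3d3dxERERESIiIzMzMzMyIiIiIiIiIiIiIiIRERERd3d3dxERERERIiIjMzMzMzIiIiIiIiIiIiIiIREREREREXd3EREREREiIiMzMzMzMyIiIiIiIiIiIiIhERERERERERERERERESIiIzMzMzMzMyIiIiIiIiIiIhERERERERERERERERERIiIjMzMzMzMzMiIiIiIiIiIiEREREREREREREREREREiMzMzMzMzMzMyIiIiIiIiIiIRERERERERERERERERESMzMzMzMzMzMzMiIiIiIiIiIhERERERERERERERERERIzMzMzMzMzMzMzIiIiIiIiIiEREREREREREREREREREzMzMzMzMzMzMzMzMzIiIiIiERERERERERERERERERETMzMzMzMzMzMzMzMzMyIiIhERERERERERERERERERERMzMzMzMzMzMzMzMzMzMiIiEREREREREREREREREREREzMzMzMzMzMzMzMzMzMyIiIRERERERERERERERERFVVTMzMzMzMzMzMzMzMzMzMiIRERERERERERERERERFVVVMzMzMzMzNERDMzMzMzMyIRERERERERERERERERFVVVUzMzMzMzNEREREMzMzNEEREREREREREREREREREVVVVTMzMzMzNEREREQzMzREQRERERERERERERERERERVVVVMzMzMzNERERERERERERBEREREREREREREREREREVVVUzMzMzM0RERERERERERBERERERERERVREREREREVVVVTMzMzMzNEREREREREREEREREREREVVVVVURERFVVVVVMzMzMzMzNERERERERERBERERERERVVVVVVVVVVVVVVUzMzMzMzMzREREREREREQRERERERFVVVVVVVVVVVVVVTMzMzMzMzNEREREREREREREREEREVVVVVVVVVVVVVVVMzMzMzMzM0RERERERERERERERBERVVVVVVVVVVVVVVUzMzMzMzMzREREREREREREREREEREVVVVVVVVVVVVVWDMzMzMzMzNEREREREREREREREQREVVVVVVVVVVVVVWIMzMzNDMzM0RERERERERERERERBERVVVVVVVVVVVVVYgzMzMzRERERERERERERERERERBEREVVVVVVVVVVVWIiDMzMzNERERERERERERERERERBERERVVVVVVVVVVVViIMzMzM0REREREREREREREREQRERERERERFVVVVVVVVYkzMzNERERERERERERERBREQRERERERERERFVVVVVVVmTMzRERERERERERERERBERQREREREREREREVVVVVVVWZMzNEREREREREREREREQREREREREREREREREVVVVVVZkzM0RERERERERERERERBEREREREREREREREREVVVVVmTMzRERERERERERBFERBEREREREREREREREREREVVVVZMzM0RERERERBERERFEEREREREREREREREREREREVVVUzMzM0REREREERERERERERERERERERERERERERERFVVTMzMzREREREEREREREREREREREREREREREREREREVVV"/>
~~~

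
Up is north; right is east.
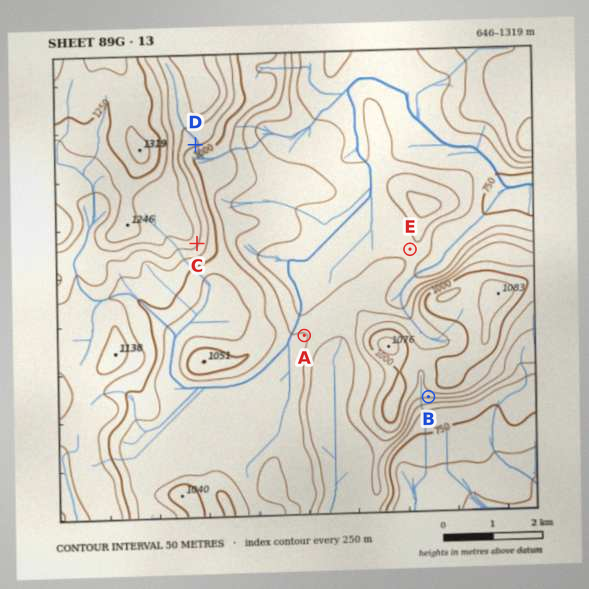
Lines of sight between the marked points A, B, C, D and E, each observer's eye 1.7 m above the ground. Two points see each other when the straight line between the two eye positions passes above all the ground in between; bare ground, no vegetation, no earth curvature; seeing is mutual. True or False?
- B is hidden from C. True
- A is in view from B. False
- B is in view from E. False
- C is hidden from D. True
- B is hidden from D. True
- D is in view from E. True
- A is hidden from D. False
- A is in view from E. False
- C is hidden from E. False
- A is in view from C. True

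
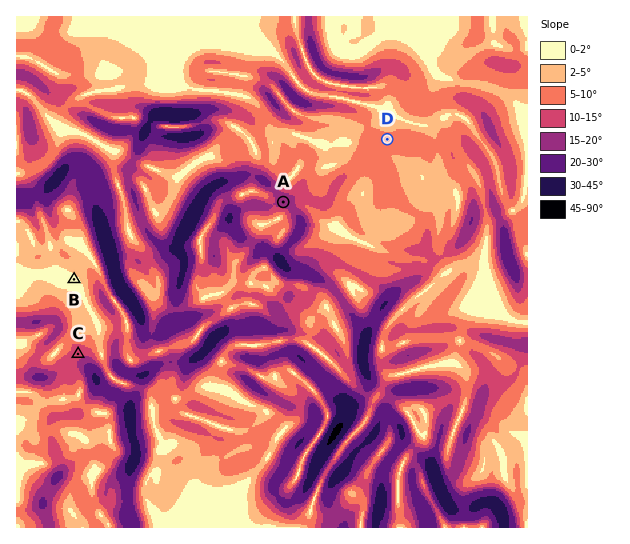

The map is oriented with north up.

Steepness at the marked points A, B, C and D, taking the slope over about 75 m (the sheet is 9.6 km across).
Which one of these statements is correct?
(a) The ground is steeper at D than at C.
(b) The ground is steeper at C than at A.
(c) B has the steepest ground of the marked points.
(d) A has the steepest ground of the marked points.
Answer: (d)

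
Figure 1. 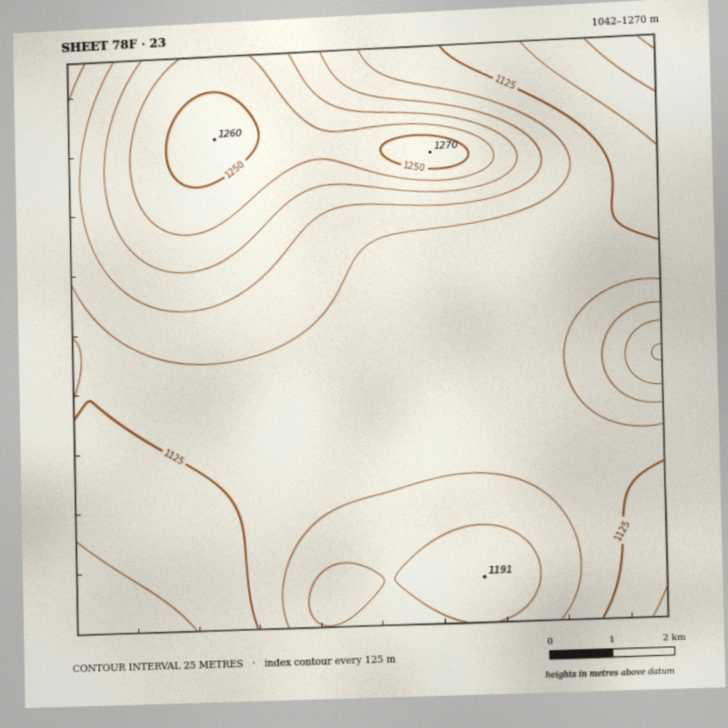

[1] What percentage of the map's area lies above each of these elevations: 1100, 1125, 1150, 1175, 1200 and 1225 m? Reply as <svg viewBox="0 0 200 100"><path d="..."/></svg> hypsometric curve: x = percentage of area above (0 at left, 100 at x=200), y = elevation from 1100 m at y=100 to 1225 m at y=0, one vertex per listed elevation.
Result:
<svg viewBox="0 0 200 100"><path d="M192 100l-25-20-74-20-38-20-23-20-13-20"/></svg>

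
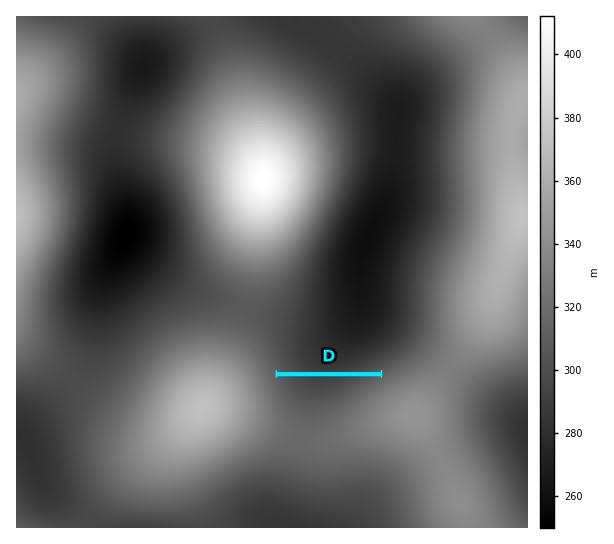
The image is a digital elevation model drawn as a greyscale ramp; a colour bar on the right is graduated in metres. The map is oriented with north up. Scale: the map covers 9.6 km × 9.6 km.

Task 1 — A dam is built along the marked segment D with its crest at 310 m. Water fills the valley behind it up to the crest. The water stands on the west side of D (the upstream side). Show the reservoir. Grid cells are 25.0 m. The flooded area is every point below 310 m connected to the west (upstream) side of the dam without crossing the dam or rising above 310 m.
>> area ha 78.3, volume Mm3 6.09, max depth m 19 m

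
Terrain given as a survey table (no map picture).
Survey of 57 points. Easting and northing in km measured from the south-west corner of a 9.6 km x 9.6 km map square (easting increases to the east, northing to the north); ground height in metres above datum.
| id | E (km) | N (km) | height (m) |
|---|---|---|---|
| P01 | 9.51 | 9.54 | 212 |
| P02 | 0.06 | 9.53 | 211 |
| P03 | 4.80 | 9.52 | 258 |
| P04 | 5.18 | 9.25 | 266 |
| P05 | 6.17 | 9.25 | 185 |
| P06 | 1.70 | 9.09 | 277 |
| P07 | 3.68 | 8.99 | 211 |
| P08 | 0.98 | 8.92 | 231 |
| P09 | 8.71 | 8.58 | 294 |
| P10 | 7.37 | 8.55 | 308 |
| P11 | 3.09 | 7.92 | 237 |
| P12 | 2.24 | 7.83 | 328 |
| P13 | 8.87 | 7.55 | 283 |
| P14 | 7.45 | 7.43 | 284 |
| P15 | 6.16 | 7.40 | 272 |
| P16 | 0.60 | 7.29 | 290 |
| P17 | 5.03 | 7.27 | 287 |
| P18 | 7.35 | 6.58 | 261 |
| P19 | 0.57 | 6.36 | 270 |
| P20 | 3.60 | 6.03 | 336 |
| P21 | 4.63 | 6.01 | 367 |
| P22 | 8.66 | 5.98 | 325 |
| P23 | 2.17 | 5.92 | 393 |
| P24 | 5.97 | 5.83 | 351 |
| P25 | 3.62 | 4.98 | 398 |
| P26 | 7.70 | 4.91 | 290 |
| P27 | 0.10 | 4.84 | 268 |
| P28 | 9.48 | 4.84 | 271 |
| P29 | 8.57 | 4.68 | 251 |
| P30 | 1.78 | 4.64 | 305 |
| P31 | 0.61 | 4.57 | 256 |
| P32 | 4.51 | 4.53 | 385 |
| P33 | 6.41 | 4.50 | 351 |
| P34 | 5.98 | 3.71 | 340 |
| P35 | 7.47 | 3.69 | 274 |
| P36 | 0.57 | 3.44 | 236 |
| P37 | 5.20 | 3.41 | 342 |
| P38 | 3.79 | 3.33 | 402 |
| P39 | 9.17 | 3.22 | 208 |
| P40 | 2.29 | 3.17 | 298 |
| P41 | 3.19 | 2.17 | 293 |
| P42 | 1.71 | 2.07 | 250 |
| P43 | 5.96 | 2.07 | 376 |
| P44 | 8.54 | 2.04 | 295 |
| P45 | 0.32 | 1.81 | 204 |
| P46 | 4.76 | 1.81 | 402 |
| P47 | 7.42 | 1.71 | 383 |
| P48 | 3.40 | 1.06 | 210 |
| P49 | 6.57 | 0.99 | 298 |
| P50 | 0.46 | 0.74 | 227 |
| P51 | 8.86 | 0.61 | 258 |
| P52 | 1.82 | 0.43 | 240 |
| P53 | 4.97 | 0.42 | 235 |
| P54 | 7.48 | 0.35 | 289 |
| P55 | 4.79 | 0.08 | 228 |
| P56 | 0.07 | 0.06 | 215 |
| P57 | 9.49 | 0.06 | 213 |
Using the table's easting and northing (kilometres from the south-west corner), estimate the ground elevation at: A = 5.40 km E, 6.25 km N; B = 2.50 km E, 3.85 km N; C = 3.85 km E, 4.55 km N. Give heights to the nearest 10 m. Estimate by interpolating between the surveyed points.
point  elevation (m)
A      330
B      330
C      390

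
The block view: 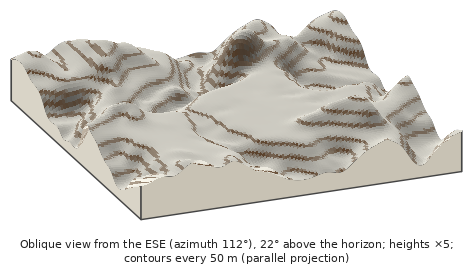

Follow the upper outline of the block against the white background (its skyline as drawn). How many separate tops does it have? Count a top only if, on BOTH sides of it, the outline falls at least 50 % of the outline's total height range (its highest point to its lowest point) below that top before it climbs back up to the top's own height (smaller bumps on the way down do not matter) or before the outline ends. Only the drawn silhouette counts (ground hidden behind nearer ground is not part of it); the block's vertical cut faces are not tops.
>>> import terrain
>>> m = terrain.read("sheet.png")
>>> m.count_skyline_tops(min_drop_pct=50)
0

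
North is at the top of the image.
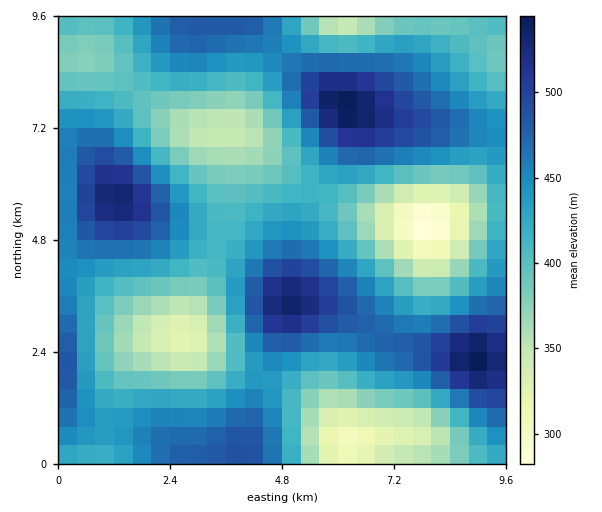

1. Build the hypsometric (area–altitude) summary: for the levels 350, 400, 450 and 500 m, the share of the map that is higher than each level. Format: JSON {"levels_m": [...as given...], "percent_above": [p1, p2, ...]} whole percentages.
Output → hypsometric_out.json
{"levels_m": [350, 400, 450, 500], "percent_above": [91, 70, 36, 9]}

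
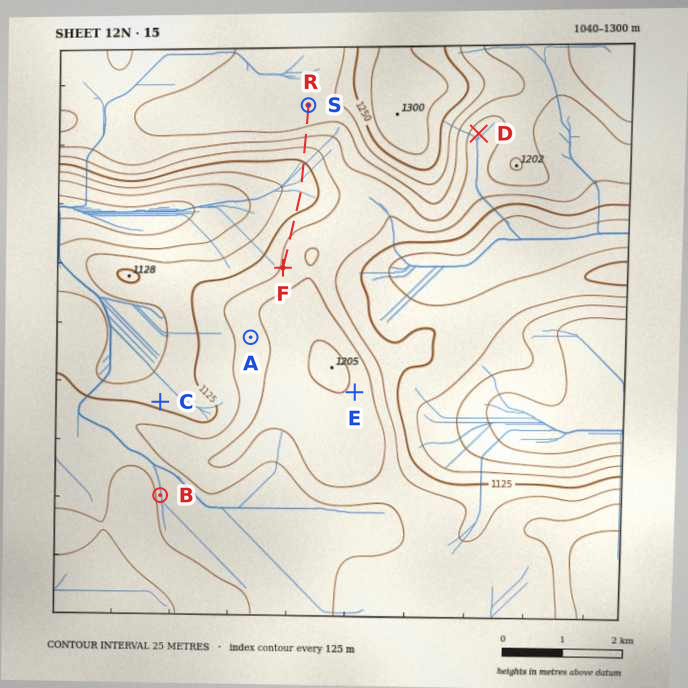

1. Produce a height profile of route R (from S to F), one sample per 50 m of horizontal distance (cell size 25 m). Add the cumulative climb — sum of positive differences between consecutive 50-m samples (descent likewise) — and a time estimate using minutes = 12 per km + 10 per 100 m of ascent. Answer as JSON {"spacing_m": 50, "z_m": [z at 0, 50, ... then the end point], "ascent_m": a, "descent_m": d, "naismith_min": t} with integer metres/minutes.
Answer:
{"spacing_m": 50, "z_m": [1217, 1217, 1217, 1216, 1214, 1211, 1207, 1201, 1195, 1188, 1180, 1173, 1165, 1158, 1151, 1144, 1139, 1134, 1129, 1125, 1122, 1119, 1116, 1113, 1111, 1110, 1109, 1108, 1108, 1108, 1109, 1110, 1111, 1114, 1116, 1119, 1123, 1126, 1130, 1133, 1137, 1140, 1144, 1147, 1149, 1152, 1153, 1155, 1156, 1156, 1156, 1155, 1155, 1154, 1153, 1153, 1153], "ascent_m": 49, "descent_m": 112, "naismith_min": 38}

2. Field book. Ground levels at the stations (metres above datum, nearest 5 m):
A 1160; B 1145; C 1115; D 1170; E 1195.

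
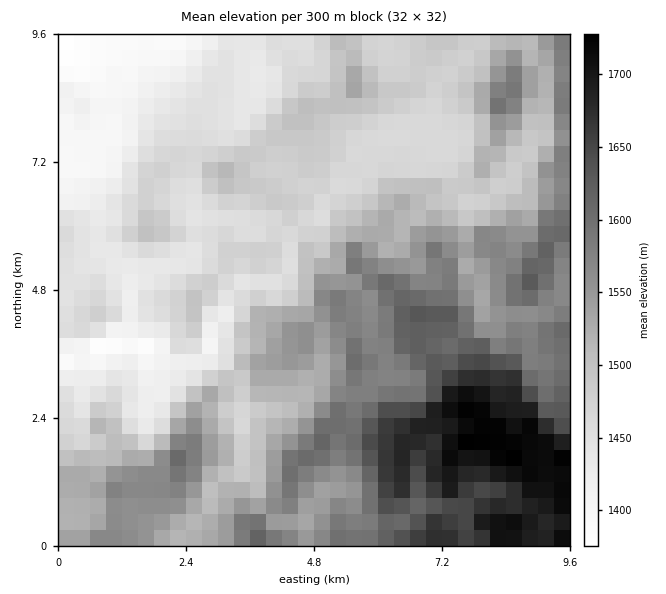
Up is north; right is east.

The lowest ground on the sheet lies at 1365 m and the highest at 1735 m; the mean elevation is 1525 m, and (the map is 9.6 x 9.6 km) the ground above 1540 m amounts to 34.9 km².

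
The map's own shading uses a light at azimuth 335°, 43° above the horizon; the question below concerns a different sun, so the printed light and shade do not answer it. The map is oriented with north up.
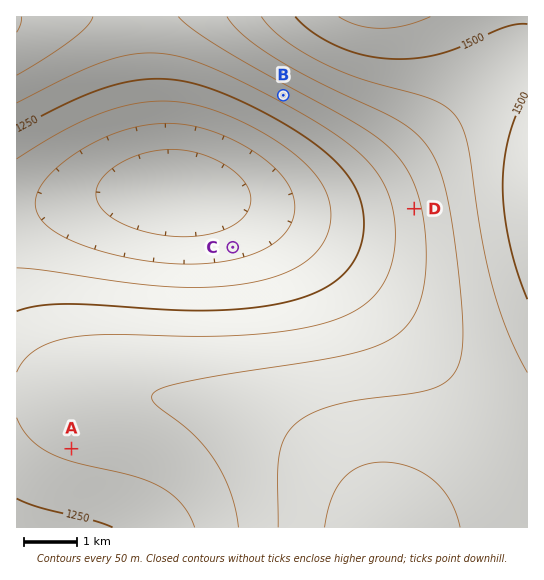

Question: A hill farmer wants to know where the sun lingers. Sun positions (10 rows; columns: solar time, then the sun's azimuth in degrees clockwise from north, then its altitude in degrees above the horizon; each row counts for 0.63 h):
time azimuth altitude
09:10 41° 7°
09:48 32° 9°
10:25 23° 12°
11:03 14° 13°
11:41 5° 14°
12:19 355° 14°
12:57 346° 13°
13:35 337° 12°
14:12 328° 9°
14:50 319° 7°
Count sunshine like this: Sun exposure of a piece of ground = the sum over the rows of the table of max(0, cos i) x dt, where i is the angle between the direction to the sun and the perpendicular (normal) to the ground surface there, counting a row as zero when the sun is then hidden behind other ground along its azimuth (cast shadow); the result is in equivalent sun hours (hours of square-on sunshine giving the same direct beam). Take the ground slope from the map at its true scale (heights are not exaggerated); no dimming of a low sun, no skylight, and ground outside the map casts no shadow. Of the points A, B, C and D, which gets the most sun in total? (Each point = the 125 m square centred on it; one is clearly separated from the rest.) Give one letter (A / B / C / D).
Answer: C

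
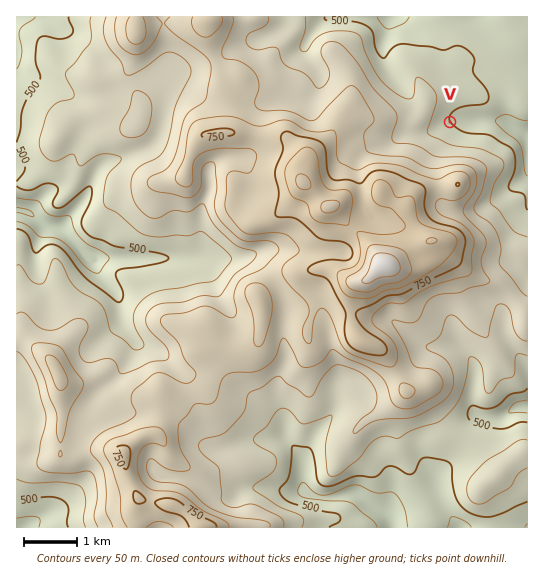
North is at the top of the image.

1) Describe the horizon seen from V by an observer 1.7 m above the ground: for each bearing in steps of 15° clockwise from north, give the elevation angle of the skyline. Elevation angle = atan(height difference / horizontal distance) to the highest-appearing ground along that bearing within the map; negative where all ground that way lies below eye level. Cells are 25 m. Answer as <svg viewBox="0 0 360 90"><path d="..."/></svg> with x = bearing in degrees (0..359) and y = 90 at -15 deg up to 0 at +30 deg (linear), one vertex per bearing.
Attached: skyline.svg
<svg viewBox="0 0 360 90"><path d="M0 54l15 2 15 1 15 2 15 1 15 1 15 4 15-3 15-5 15-6 15-6 15-8 15-1 15 4 15-2 15 1 15 6 15 2 15-2 15-1 15 1 15 1 15 3 15 3"/></svg>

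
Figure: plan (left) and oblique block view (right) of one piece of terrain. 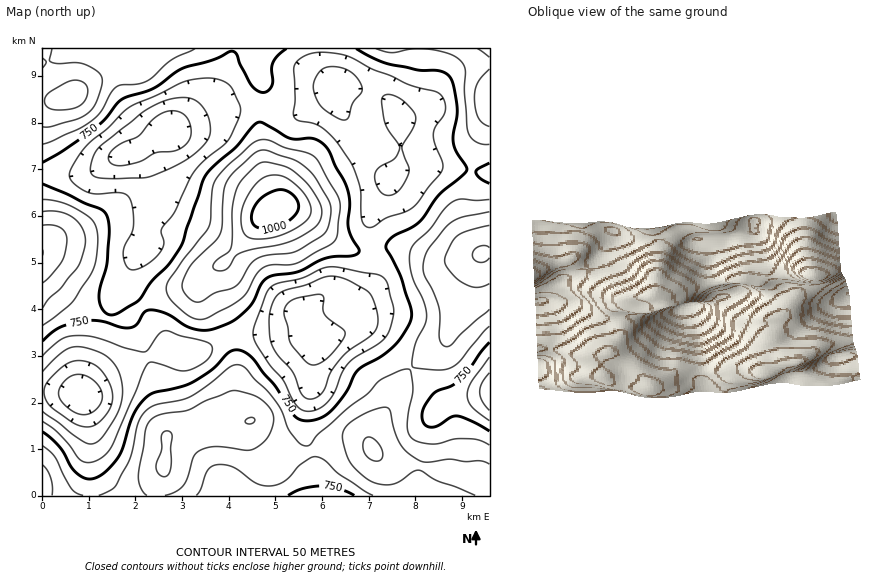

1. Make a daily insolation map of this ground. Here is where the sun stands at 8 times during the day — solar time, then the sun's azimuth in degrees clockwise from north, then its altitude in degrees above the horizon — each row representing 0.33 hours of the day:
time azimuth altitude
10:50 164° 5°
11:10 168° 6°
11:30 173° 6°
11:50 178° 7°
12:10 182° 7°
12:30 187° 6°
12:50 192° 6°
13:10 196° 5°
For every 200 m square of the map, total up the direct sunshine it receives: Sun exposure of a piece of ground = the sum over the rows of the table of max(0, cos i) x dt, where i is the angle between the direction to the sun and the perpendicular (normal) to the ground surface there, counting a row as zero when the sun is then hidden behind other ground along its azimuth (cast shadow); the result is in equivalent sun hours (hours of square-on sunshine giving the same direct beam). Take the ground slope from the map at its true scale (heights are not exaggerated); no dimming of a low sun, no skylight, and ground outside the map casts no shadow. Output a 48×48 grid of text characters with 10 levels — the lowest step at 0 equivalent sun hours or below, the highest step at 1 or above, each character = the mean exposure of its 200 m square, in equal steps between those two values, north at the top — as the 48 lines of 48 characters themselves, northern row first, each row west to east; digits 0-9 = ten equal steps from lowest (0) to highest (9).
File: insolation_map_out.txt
320000011234566655433334455555667788766555665544
210000011234566666533223333333566778876555555433
000000023345566666544322221222344566776555554211
000001245667777665554332221122222345566665543210
001123456889987654333332211111111123456655543211
223444556899987543222221000000011112344444433322
445666666777776542221100000000001222233333222334
567888766666554432110000000000001222223221011245
677888776654322222100000000000001122111111111345
667777766542100010000000000000000122211122222355
666655543221000000000000000000000123322223333455
554333100000000000000000000000000123332222333455
200110000000000000000000000000100123432222222222
000000000000111000000000000000000123332110000000
000000000001221111000000000000000111111100000000
000000000012211111211000000000001221000000000000
000000001111111112221000001100012221000000000000
000000012221101112222111234432233321000000000000
000000123221101111122235666665433210000000000000
001111223322211100012467888776532100000000000000
012222233333211000002578998777642100010000000000
223333333322100000002579987777764212222100011111
333433322210000000013568887778876544443211123333
555444432100000001334456788999988765544322334455
555554432100000124555556899998877766544444334455
554444321101122334566555789987544555433454333345
554443221012344444566655556654223343333444433345
445442110123456555556654433332222333333344333344
555543211234567666566554221122322211222222333455
776655433334567787765432111122332000011111234556
677776665544445777642111111111210000000001234556
677777666543211111100000011000000000000112334556
666677665432000000000000000000000000000123445556
666666554321000000000000000000000000001234555556
654455543210000000000000000000000000001245566666
422223443210000000000000000000000111001235565653
000001232100000000000000000000000000001234454311
000000011000000000000000000000000000012344332000
000000000000000000000000000000000000023332210000
000000000000000001111111210000000000123210000000
000000000000001122333344420000000000112100000000
000000000112222345555555431111122111111000000000
000000000112223456665554432222333322110000000000
000000000111222345665543222223333433221000000000
000000000012223334555543212344444554432221000000
110000000123333334455554433444455655544433322111
210000002234554433334555565555567766655555554433
321000012334566543334445566666677777666555665544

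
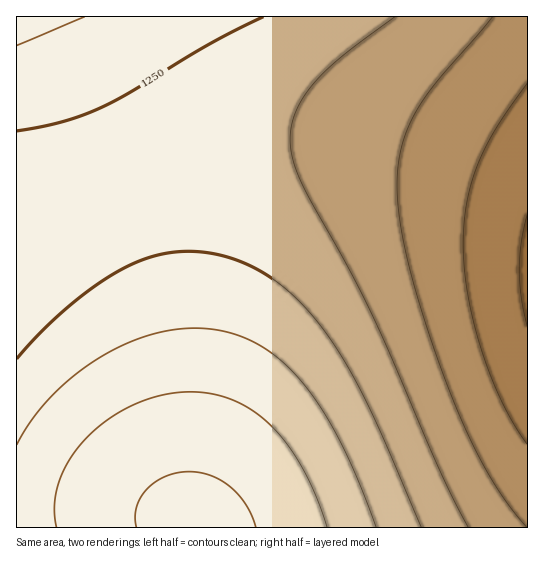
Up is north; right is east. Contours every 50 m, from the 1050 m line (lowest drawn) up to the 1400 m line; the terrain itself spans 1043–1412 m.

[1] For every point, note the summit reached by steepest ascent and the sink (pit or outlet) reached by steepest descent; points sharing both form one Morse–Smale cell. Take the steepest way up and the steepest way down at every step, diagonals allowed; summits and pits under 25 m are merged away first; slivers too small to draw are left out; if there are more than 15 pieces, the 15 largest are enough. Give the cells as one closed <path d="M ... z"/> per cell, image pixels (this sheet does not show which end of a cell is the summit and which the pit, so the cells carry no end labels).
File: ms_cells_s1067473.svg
<path d="M329 143l-63 2-39 7-41 11-81 29-86 37-3 4 1 295 511-1 0-333-41-17-58-18-58-12z"/><path d="M527 16l-510 0-1 215 89-39 49-19 61-18 63-11 51-1 58 6 60 15 80 29z"/>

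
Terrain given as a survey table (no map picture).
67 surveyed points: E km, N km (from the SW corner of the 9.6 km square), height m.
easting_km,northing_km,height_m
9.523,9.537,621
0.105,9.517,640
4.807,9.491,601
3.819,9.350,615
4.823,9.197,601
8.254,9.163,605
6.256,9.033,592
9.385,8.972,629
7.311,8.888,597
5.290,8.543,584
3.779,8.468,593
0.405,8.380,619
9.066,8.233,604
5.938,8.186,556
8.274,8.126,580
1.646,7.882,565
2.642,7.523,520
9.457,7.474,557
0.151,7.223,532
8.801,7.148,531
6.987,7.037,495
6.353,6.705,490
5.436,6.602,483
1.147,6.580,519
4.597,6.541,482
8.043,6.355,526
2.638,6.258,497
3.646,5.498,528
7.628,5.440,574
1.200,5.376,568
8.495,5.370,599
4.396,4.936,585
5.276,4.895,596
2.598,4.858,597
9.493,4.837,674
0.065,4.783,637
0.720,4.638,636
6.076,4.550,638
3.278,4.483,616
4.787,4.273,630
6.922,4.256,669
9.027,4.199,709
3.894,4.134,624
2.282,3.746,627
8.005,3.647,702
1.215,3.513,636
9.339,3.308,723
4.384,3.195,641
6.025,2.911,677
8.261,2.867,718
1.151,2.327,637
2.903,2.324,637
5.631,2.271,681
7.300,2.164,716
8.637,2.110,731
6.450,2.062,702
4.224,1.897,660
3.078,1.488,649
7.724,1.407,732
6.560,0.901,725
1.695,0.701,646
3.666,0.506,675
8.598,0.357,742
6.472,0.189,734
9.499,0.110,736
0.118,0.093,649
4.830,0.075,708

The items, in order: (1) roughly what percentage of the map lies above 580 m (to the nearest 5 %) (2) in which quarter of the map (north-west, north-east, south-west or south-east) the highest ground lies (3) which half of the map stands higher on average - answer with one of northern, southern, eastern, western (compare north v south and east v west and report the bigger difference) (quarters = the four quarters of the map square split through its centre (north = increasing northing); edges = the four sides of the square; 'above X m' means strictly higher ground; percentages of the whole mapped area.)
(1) Ground above 580 m makes up about 70 % of the sheet.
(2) Look to the south-east quarter for the highest ground.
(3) The southern half stands higher on average than the northern half.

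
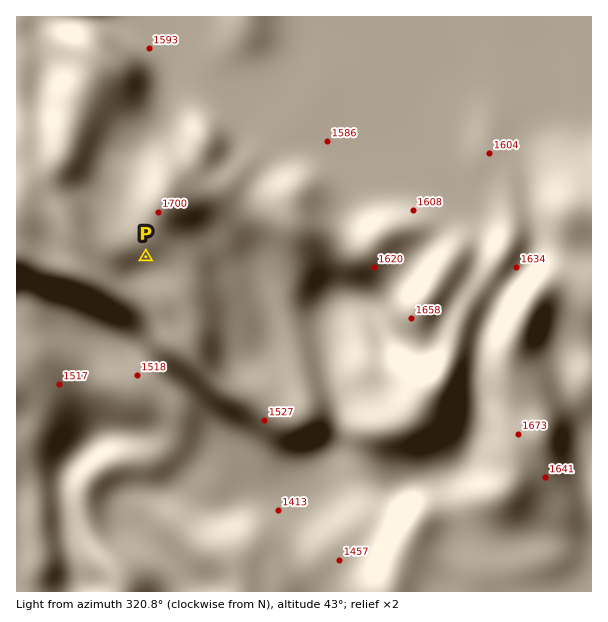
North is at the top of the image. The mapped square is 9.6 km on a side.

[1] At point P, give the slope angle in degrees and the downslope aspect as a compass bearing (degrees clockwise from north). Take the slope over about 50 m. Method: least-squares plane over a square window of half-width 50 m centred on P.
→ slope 6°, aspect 149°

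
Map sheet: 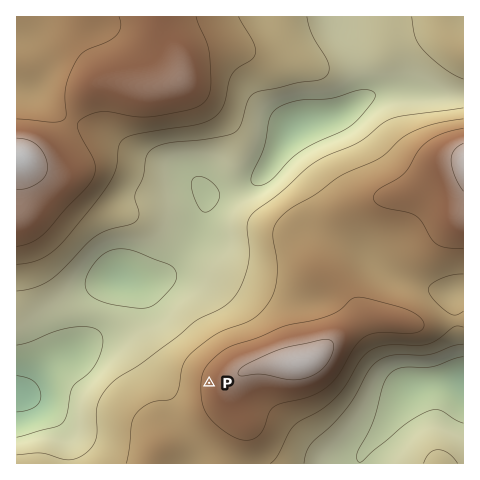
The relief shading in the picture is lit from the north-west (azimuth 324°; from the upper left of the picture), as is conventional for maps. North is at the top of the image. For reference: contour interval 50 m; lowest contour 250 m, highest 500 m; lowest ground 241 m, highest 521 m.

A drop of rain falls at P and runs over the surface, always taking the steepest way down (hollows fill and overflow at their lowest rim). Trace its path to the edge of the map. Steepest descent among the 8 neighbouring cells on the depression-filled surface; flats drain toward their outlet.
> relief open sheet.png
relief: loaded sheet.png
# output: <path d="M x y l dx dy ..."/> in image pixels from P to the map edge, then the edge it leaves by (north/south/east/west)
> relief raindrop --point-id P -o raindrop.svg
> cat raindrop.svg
<path d="M209 383l-35 0-50-50-19 0-17 14-8 4-4 2-10 0-41 39-3-1-5 0"/>
exit: west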